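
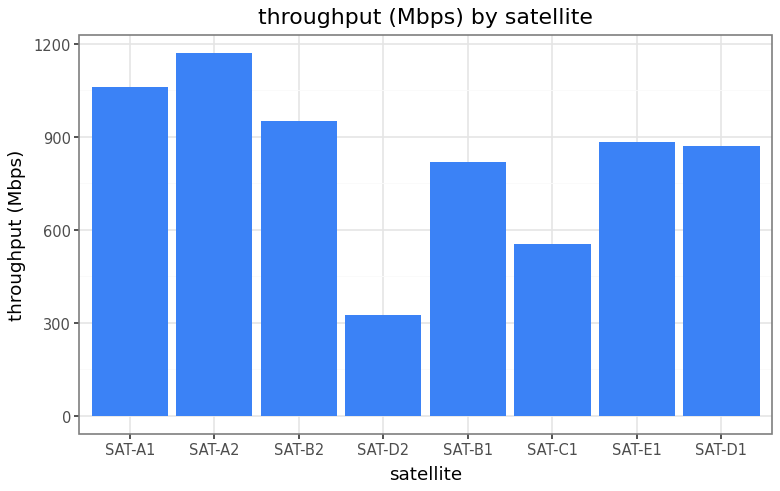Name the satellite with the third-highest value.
Top 4: SAT-A2 ≈ 1200, SAT-A1 ≈ 1100, SAT-B2 ≈ 1000, SAT-E1 ≈ 900.

SAT-B2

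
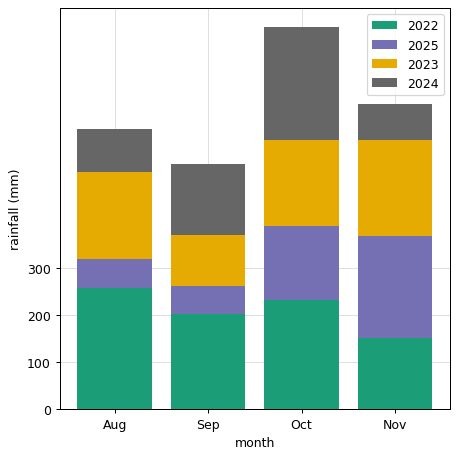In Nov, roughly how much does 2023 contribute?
≈ 200

2023 top ≈ 600, bottom ≈ 400; segment ≈ 200.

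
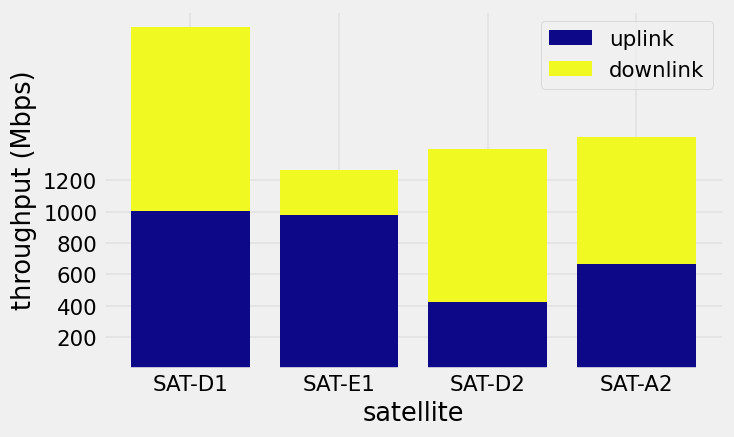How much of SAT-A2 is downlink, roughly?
downlink top ≈ 1400, bottom ≈ 600; segment ≈ 800.

≈ 800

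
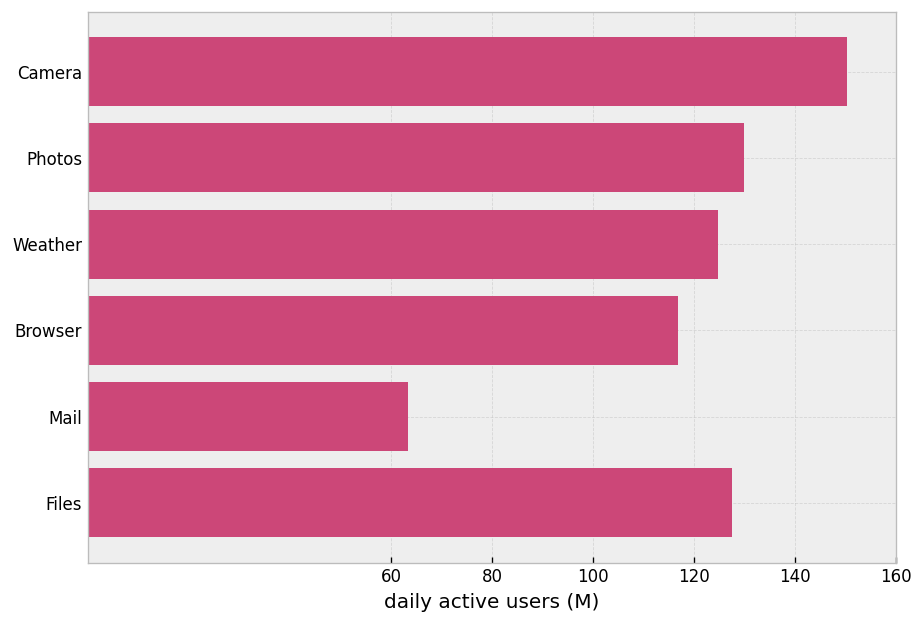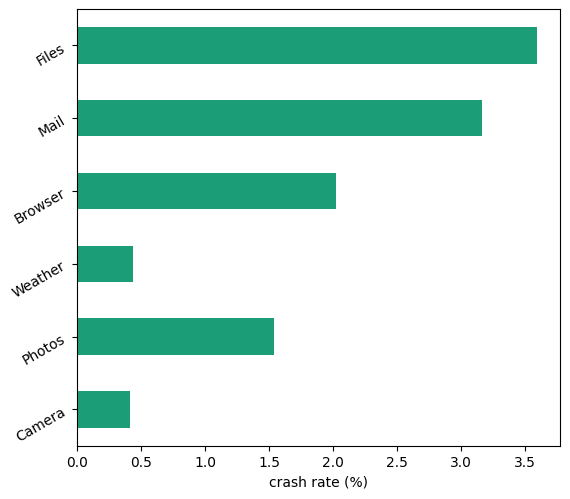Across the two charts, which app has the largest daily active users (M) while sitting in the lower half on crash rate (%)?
Camera

Chart 2 median crash rate (%) ≈ 2; below-median apps: Camera, Photos, Weather. Among those, Camera has the highest daily active users (M) (≈ 160).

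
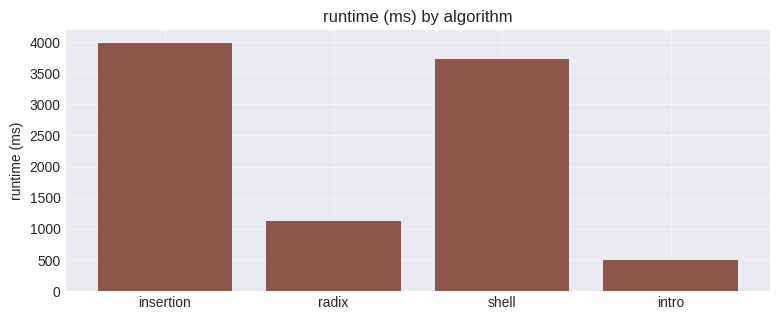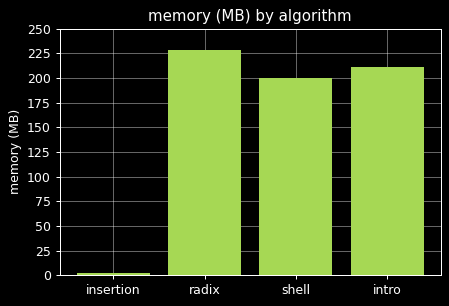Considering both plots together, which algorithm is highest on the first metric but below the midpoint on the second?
insertion

Chart 2 median memory (MB) ≈ 200; below-median algorithms: insertion, shell. Among those, insertion has the highest runtime (ms) (≈ 4000).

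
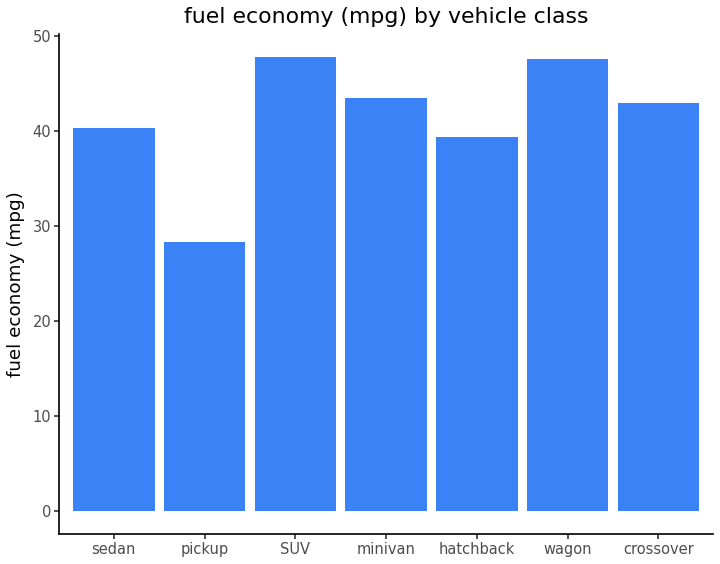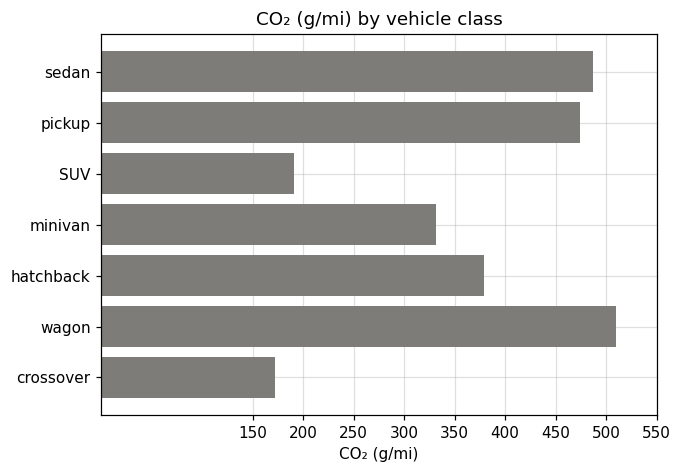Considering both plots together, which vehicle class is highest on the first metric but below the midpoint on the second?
SUV

Chart 2 median CO₂ (g/mi) ≈ 400; below-median vehicle classes: SUV, minivan, crossover. Among those, SUV has the highest fuel economy (mpg) (≈ 50).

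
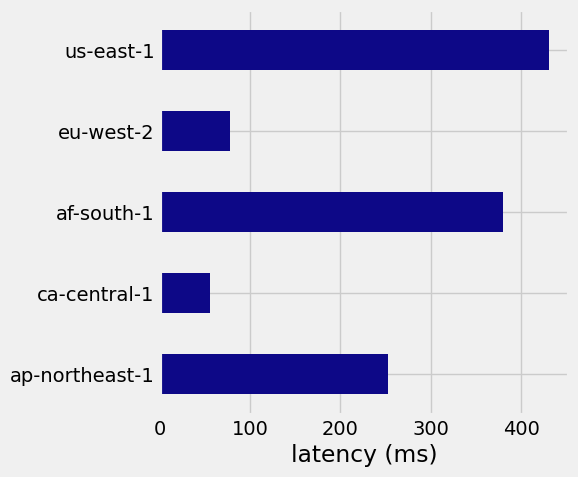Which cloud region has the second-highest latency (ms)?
af-south-1

Top 3: us-east-1 ≈ 450, af-south-1 ≈ 400, ap-northeast-1 ≈ 250.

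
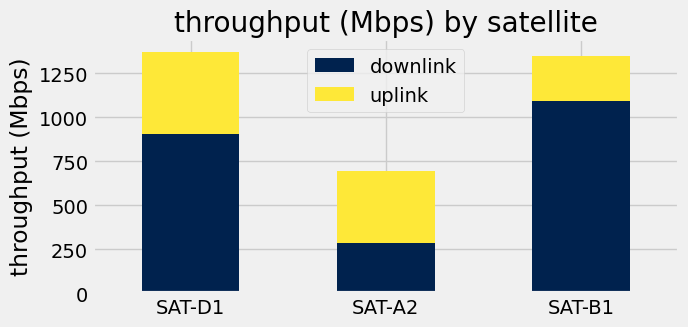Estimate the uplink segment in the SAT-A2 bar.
≈ 400

uplink top ≈ 600, bottom ≈ 200; segment ≈ 400.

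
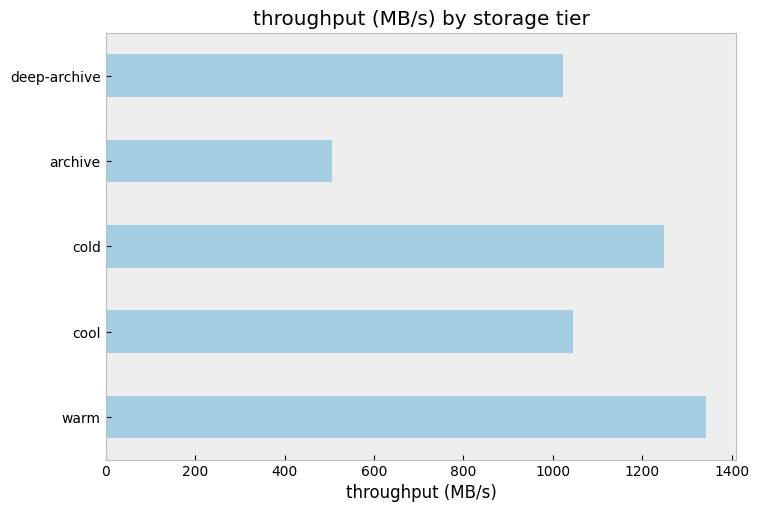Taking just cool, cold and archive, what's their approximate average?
≈ 933

(1000 + 1200 + 600) / 3 ≈ 933.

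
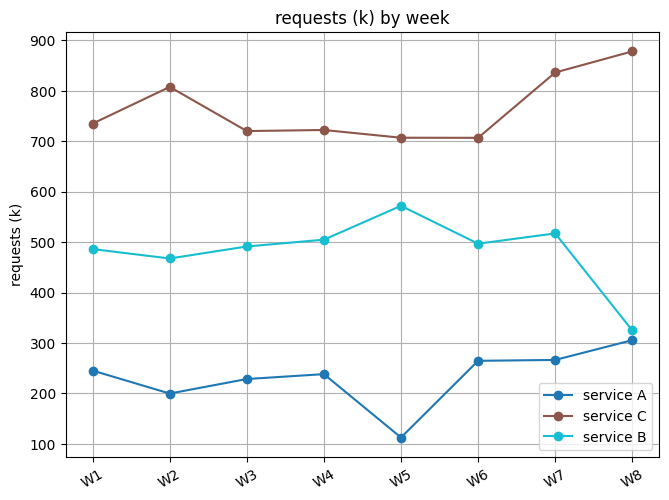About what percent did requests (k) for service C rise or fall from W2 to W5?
W2 ≈ 800, W5 ≈ 700; (700 − 800) / 800 ≈ -12.5%.

≈ -12.5%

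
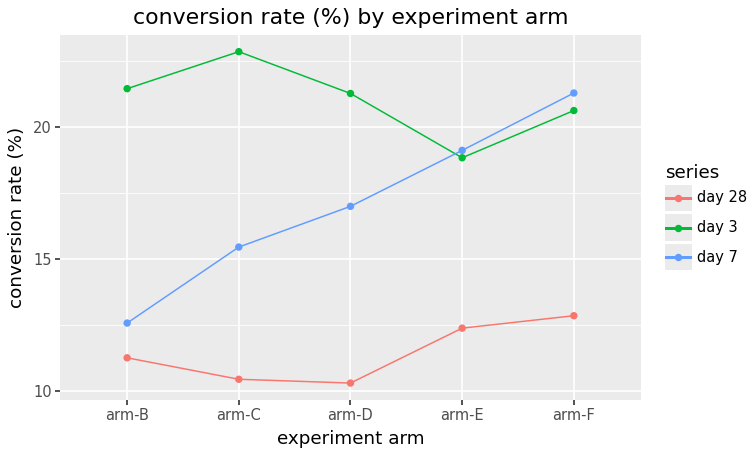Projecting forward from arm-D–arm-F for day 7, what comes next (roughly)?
Last three: 18, 20, 22 → slope ≈ 2/step → next ≈ 24.

≈ 24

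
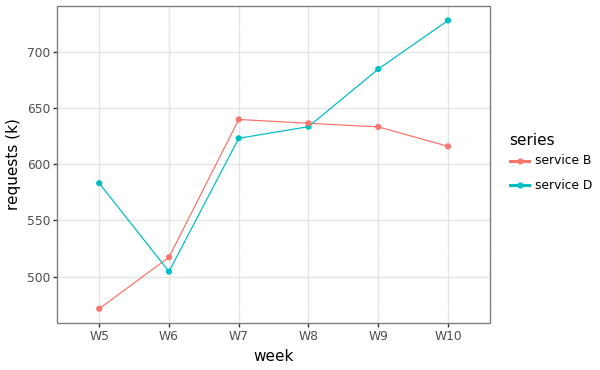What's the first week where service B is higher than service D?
W6

W5: service B ≈ 475 vs service D ≈ 575 (not yet); W6: service B ≈ 525 vs service D ≈ 500 (first crossover).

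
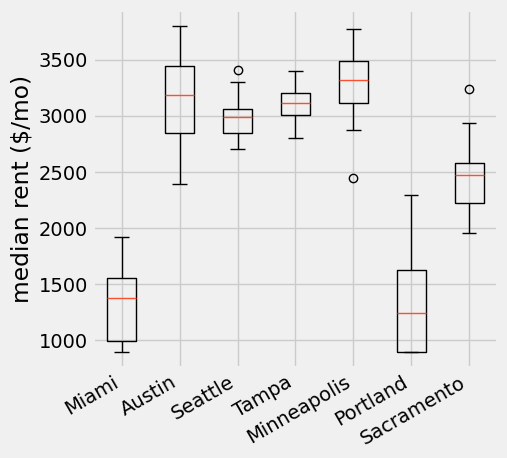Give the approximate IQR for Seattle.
≈ 200

Q3 ≈ 3000, Q1 ≈ 2800; IQR ≈ 200.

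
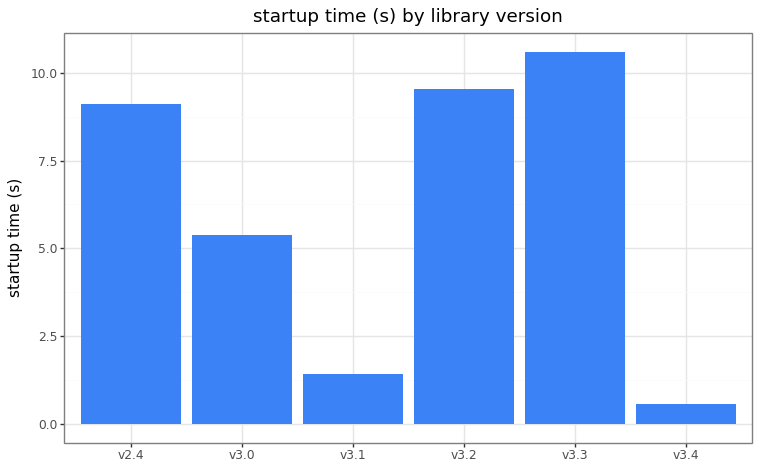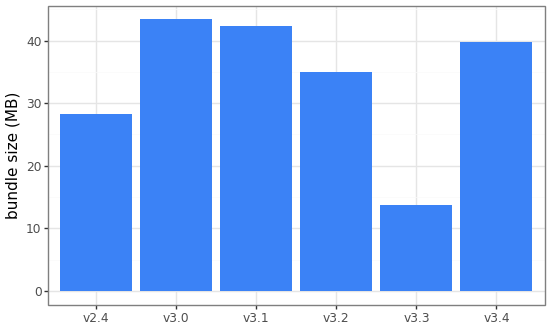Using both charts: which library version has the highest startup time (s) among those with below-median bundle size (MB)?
Chart 2 median bundle size (MB) ≈ 35; below-median library versions: v2.4, v3.2, v3.3. Among those, v3.3 has the highest startup time (s) (≈ 11).

v3.3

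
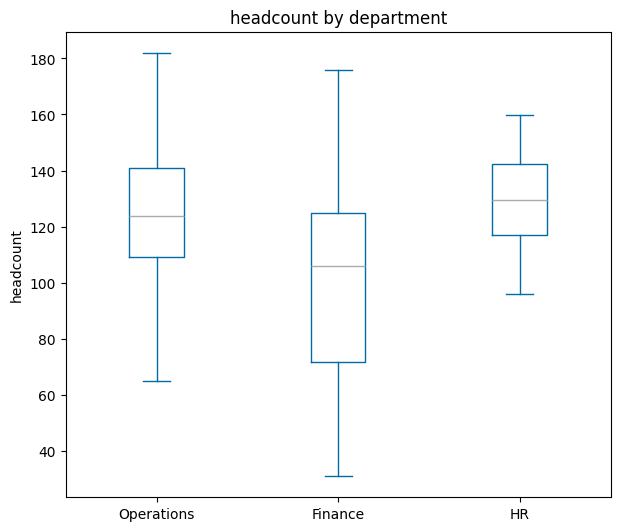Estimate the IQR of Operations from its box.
Q3 ≈ 140, Q1 ≈ 110; IQR ≈ 30.

≈ 30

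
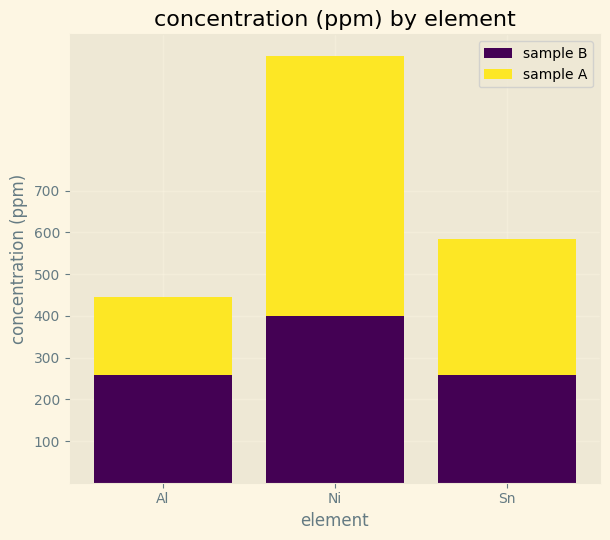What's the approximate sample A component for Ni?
sample A top ≈ 1000, bottom ≈ 400; segment ≈ 600.

≈ 600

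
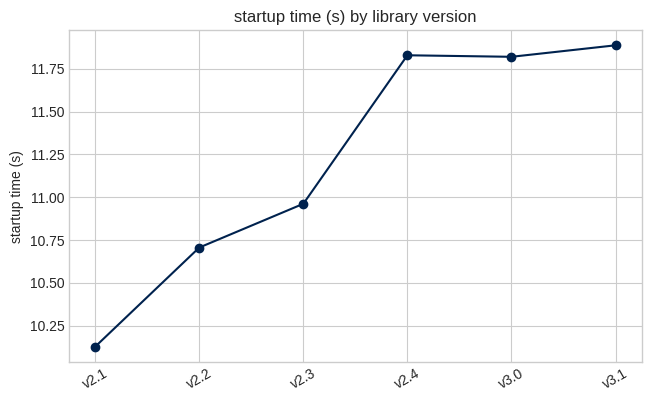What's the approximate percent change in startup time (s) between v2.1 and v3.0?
v2.1 ≈ 10.2, v3.0 ≈ 11.8; (11.8 − 10.2) / 10.2 ≈ +15.7%.

≈ +15.7%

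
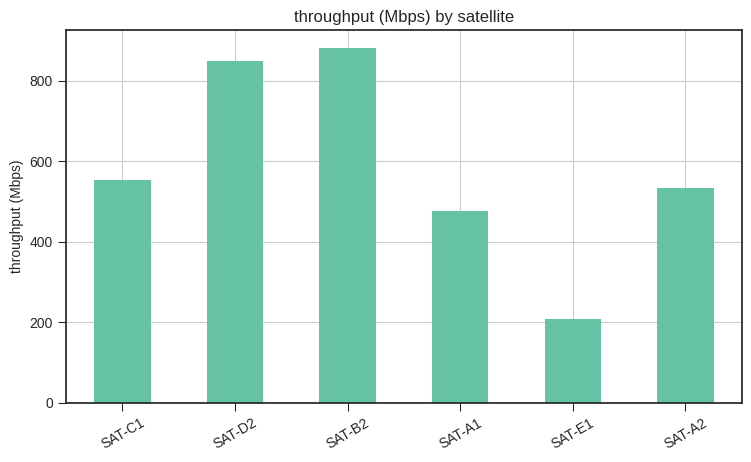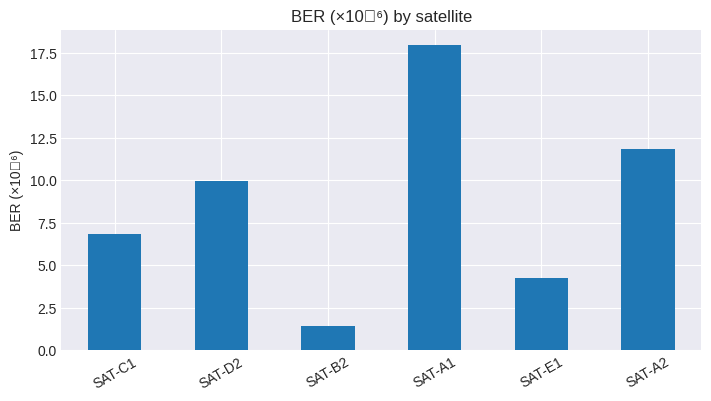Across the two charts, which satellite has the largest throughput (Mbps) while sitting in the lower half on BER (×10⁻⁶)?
Chart 2 median BER (×10⁻⁶) ≈ 8; below-median satellites: SAT-C1, SAT-B2, SAT-E1. Among those, SAT-B2 has the highest throughput (Mbps) (≈ 900).

SAT-B2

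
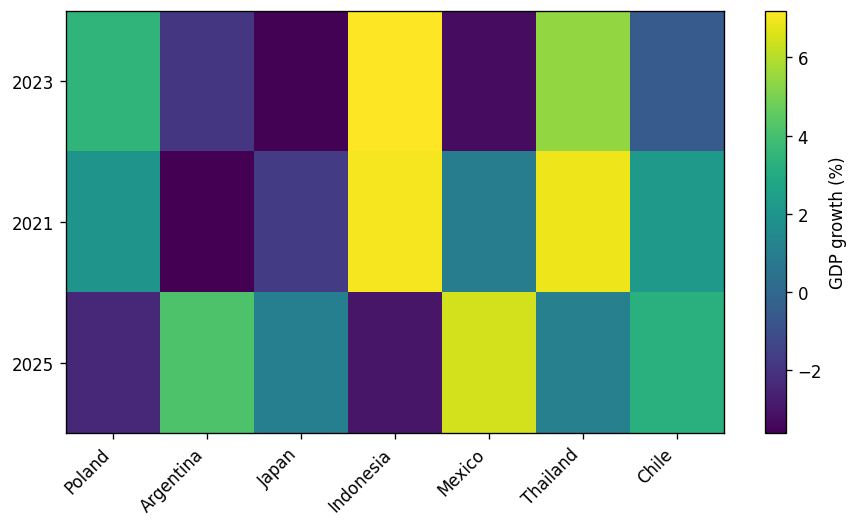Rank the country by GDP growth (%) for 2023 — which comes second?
Top 3 for 2023: Indonesia ≈ 7, Thailand ≈ 5, Poland ≈ 3.

Thailand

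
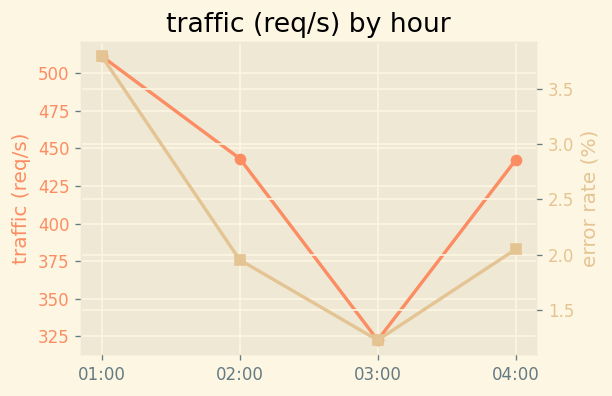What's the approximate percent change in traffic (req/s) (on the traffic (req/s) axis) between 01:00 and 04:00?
01:00 ≈ 520, 04:00 ≈ 440; (440 − 520) / 520 ≈ -15.4%.

≈ -15.4%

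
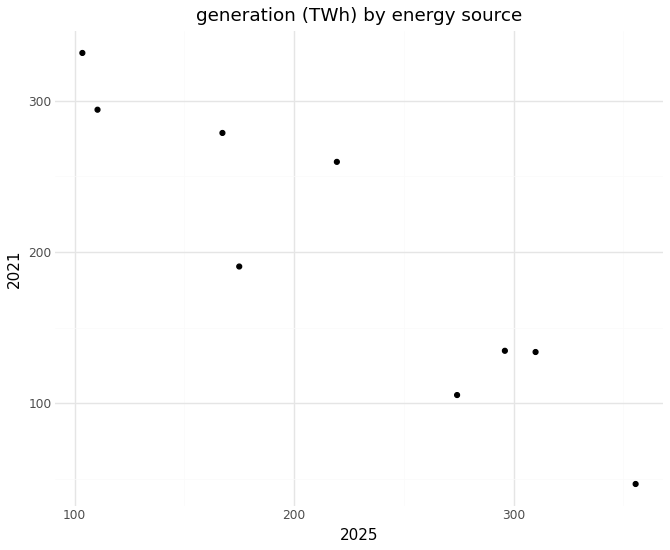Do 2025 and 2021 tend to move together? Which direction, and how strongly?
Points are negatively correlated; strong (|r| ≈ 0.9).

negative, strong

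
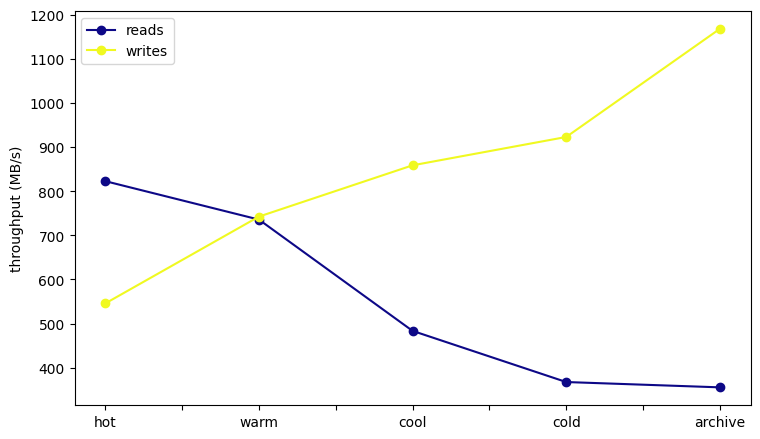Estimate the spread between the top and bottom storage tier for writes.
≈ 700

Max archive ≈ 1200, min hot ≈ 500; range ≈ 700.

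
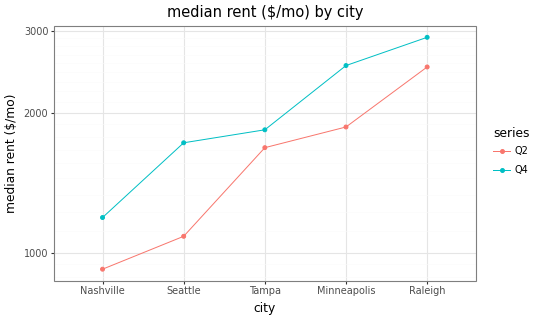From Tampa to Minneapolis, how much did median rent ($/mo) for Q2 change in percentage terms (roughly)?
≈ +12.5%

Tampa ≈ 1600, Minneapolis ≈ 1800; (1800 − 1600) / 1600 ≈ +12.5%.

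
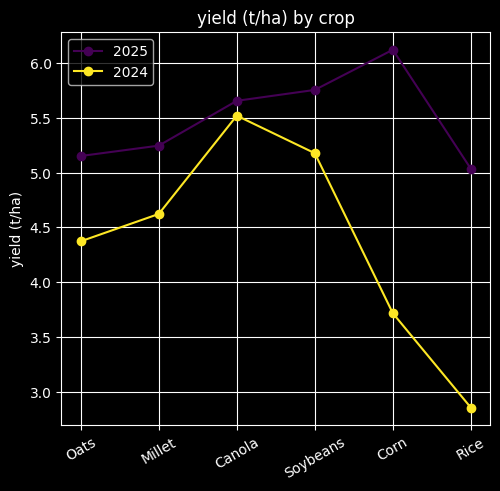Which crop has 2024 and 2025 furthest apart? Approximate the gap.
Corn, ≈ 2.5 t/ha

Corn: 2024 ≈ 3.5, 2025 ≈ 6.0 → gap ≈ 2.5. Next-largest (Rice) is only ≈ 2.0.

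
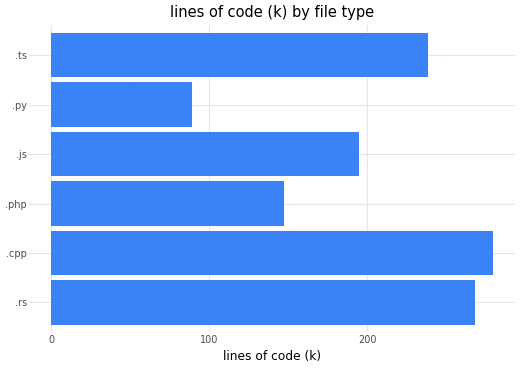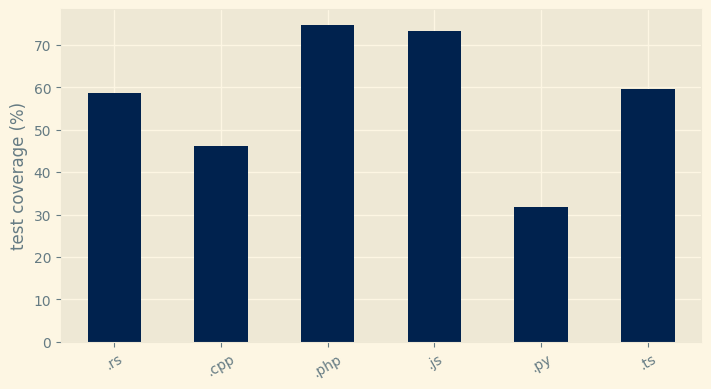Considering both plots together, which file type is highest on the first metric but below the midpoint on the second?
Chart 2 median test coverage (%) ≈ 60; below-median file types: .rs, .cpp, .py. Among those, .cpp has the highest lines of code (k) (≈ 300).

.cpp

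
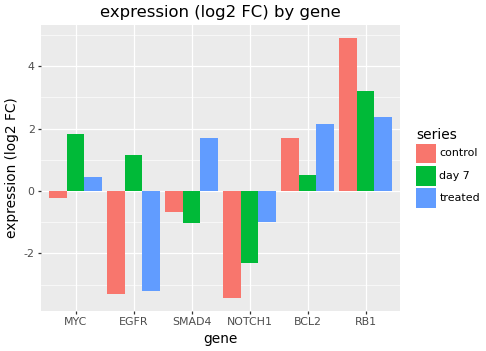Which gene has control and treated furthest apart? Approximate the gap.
RB1, ≈ 3 log2 FC

RB1: control ≈ 5, treated ≈ 2 → gap ≈ 3. Next-largest (NOTCH1) is only ≈ 2.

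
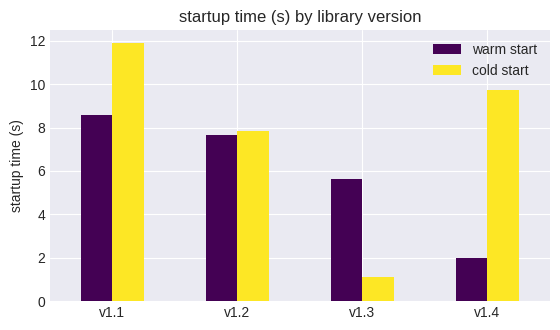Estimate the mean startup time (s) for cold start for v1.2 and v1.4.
(8 + 10) / 2 ≈ 9.

≈ 9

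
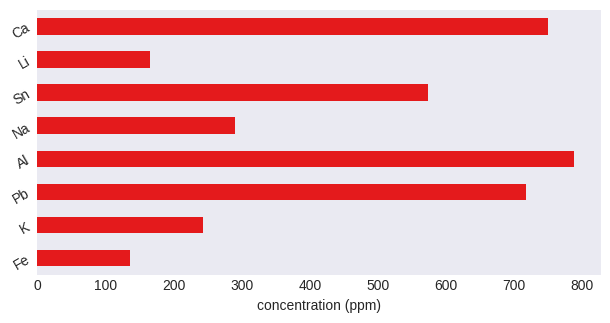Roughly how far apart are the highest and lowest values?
Max Al ≈ 800, min Fe ≈ 100; range ≈ 700.

≈ 700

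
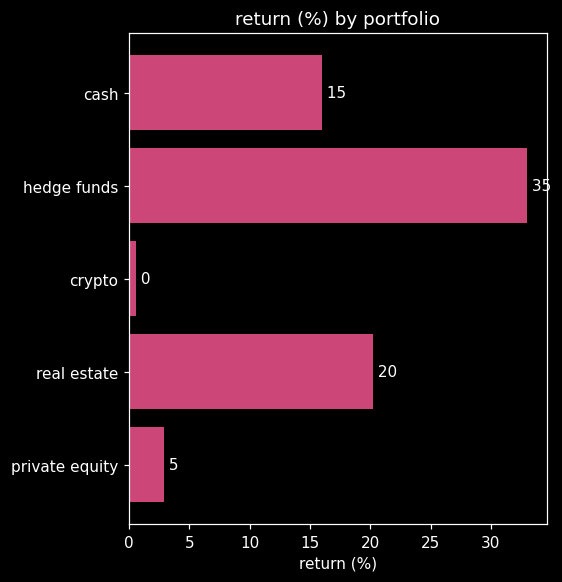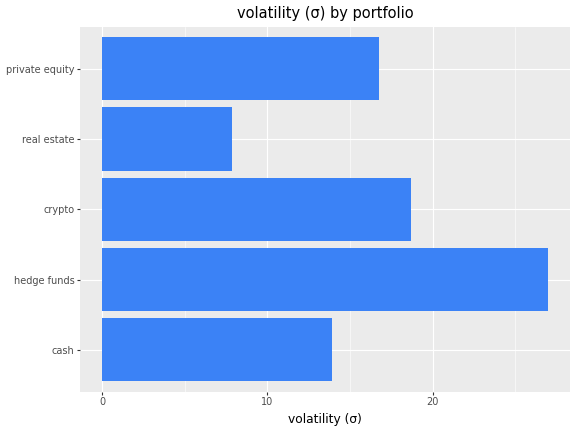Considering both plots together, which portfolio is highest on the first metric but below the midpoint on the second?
Chart 2 median volatility (σ) ≈ 15; below-median portfolios: cash, real estate. Among those, real estate has the highest return (%) (≈ 20).

real estate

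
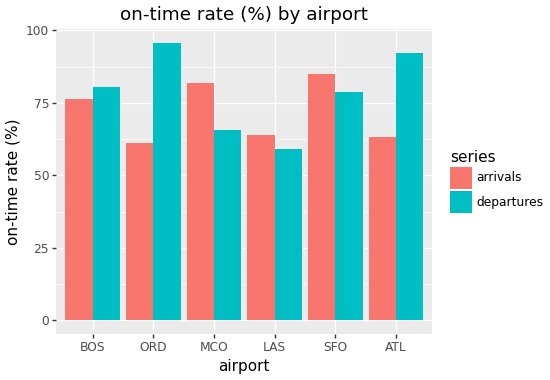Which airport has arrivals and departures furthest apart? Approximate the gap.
ORD, ≈ 40 %

ORD: arrivals ≈ 60, departures ≈ 100 → gap ≈ 40. Next-largest (ATL) is only ≈ 30.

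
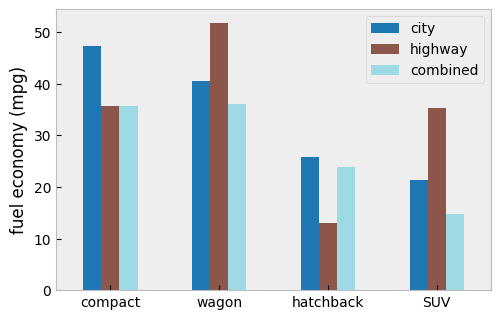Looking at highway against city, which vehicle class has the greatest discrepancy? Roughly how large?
SUV: highway ≈ 35, city ≈ 20 → gap ≈ 15. Next-largest (hatchback) is only ≈ 10.

SUV, ≈ 15 mpg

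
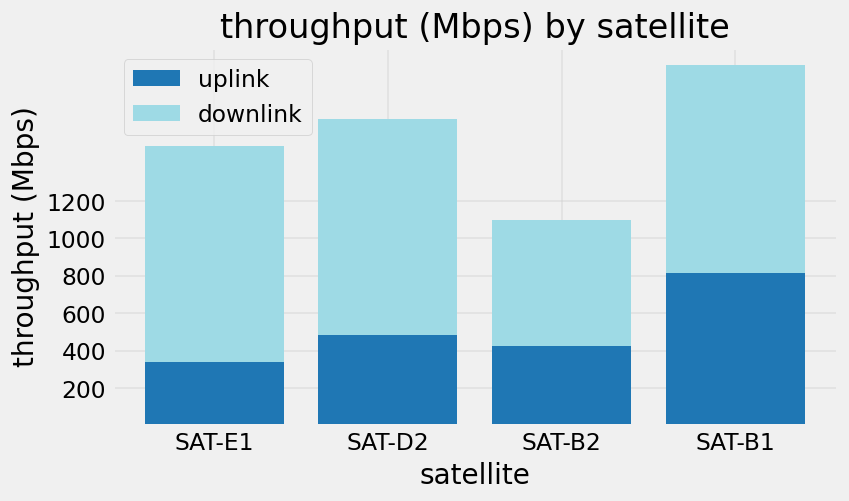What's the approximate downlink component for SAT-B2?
≈ 600

downlink top ≈ 1000, bottom ≈ 400; segment ≈ 600.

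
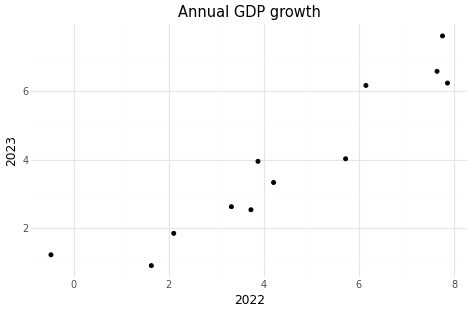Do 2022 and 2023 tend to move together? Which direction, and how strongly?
Points are positively correlated; strong (|r| ≈ 0.9).

positive, strong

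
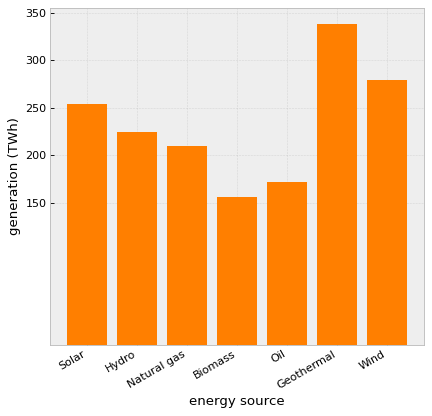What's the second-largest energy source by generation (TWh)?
Top 3: Geothermal ≈ 350, Wind ≈ 300, Solar ≈ 250.

Wind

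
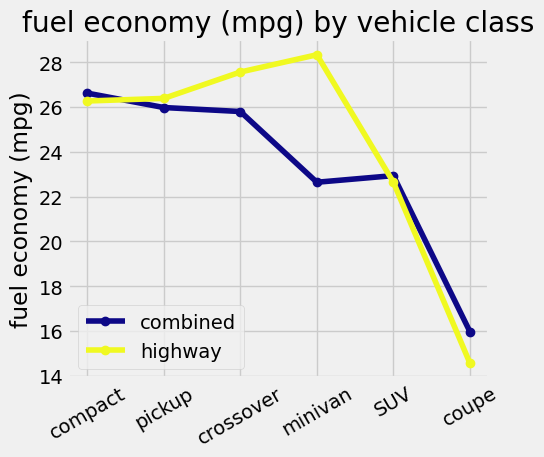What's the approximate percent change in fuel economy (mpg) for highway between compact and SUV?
≈ -15.4%

compact ≈ 26, SUV ≈ 22; (22 − 26) / 26 ≈ -15.4%.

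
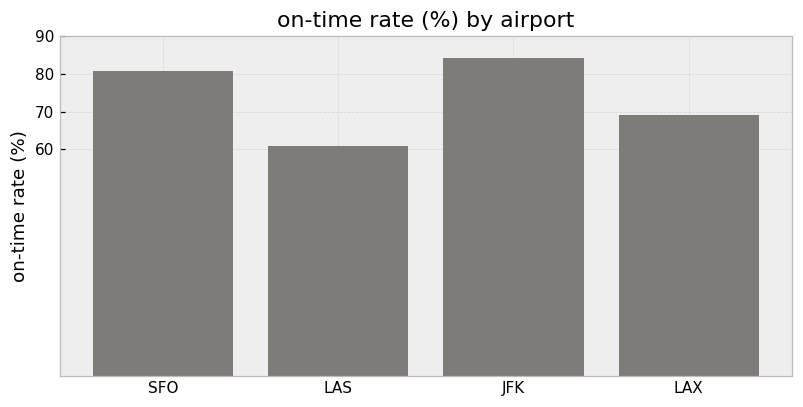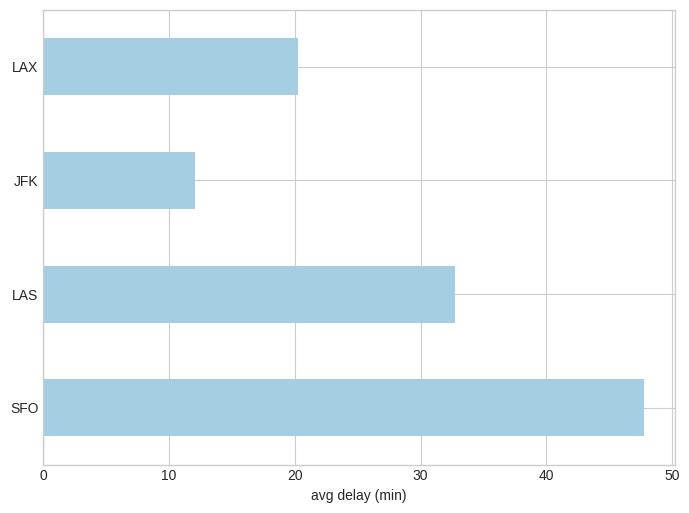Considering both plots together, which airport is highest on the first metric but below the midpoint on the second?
Chart 2 median avg delay (min) ≈ 25; below-median airports: JFK, LAX. Among those, JFK has the highest on-time rate (%) (≈ 80).

JFK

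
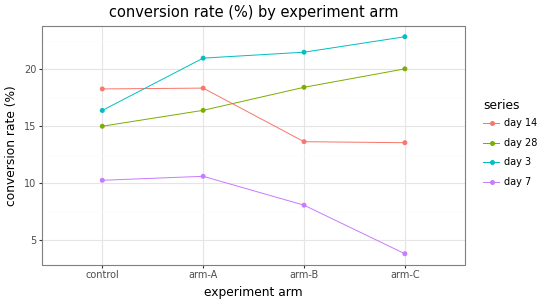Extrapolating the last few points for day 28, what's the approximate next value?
≈ 22

Last three: 16, 18, 20 → slope ≈ 2/step → next ≈ 22.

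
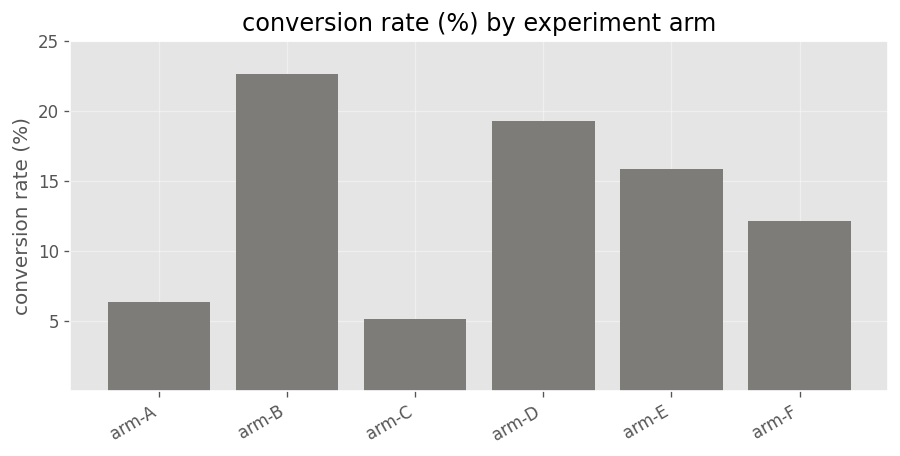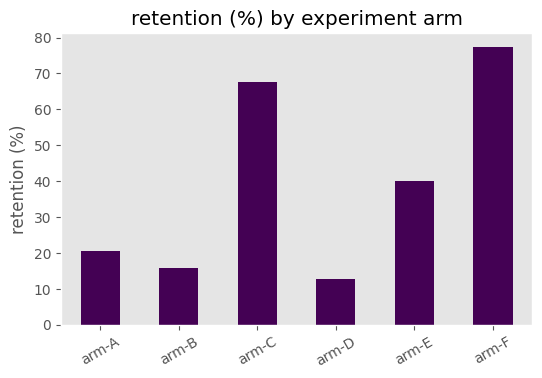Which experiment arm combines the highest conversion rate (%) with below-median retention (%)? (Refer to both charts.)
Chart 2 median retention (%) ≈ 30; below-median experiment arms: arm-A, arm-B, arm-D. Among those, arm-B has the highest conversion rate (%) (≈ 25).

arm-B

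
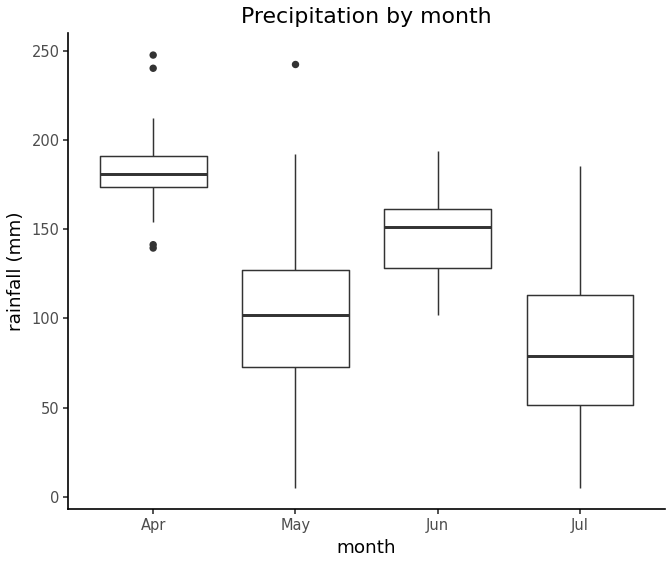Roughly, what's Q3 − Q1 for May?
Q3 ≈ 130, Q1 ≈ 70; IQR ≈ 60.

≈ 60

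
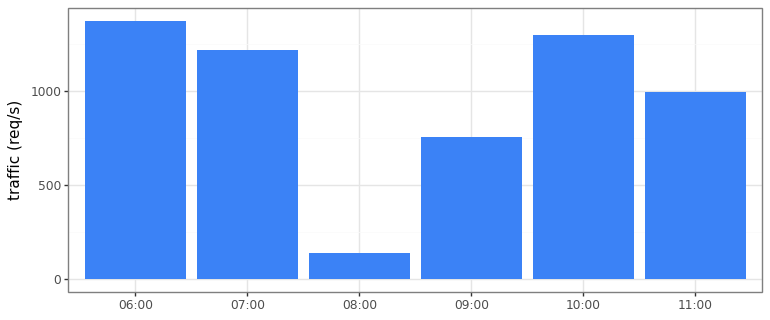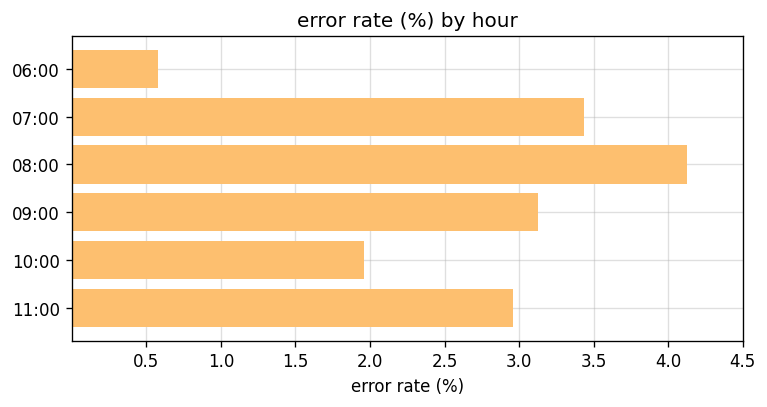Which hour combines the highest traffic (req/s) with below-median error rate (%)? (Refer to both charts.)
Chart 2 median error rate (%) ≈ 3; below-median hours: 06:00, 10:00, 11:00. Among those, 06:00 has the highest traffic (req/s) (≈ 1400).

06:00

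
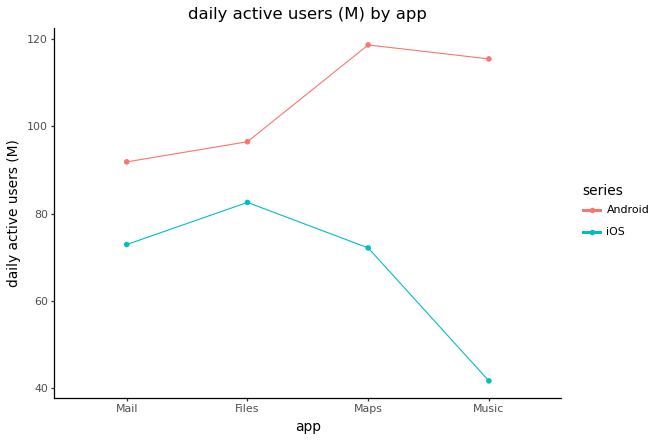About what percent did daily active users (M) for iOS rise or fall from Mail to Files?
Mail ≈ 70, Files ≈ 80; (80 − 70) / 70 ≈ +14.3%.

≈ +14.3%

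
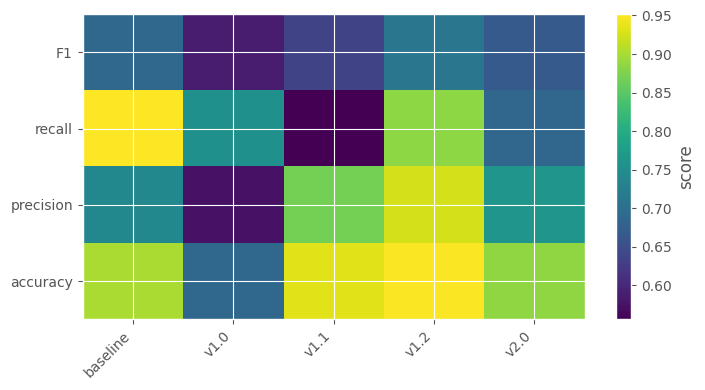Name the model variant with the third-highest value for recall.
Top 4 for recall: baseline ≈ 0.95, v1.2 ≈ 0.90, v1.0 ≈ 0.75, v2.0 ≈ 0.70.

v1.0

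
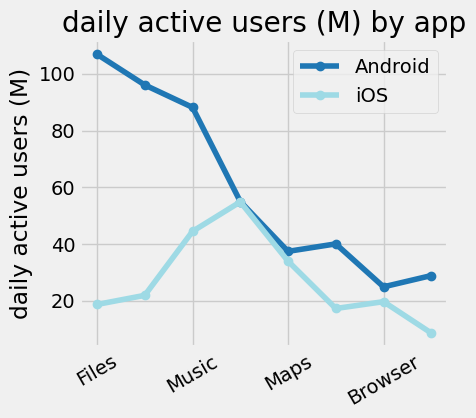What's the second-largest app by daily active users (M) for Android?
Photos

Top 3 for Android: Files ≈ 110, Photos ≈ 100, Music ≈ 90.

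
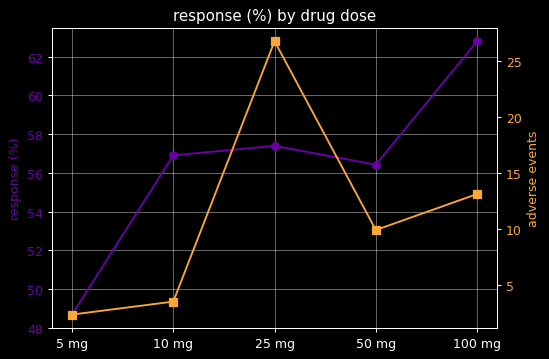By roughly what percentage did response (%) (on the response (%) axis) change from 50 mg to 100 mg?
≈ +10.7%

50 mg ≈ 56, 100 mg ≈ 62; (62 − 56) / 56 ≈ +10.7%.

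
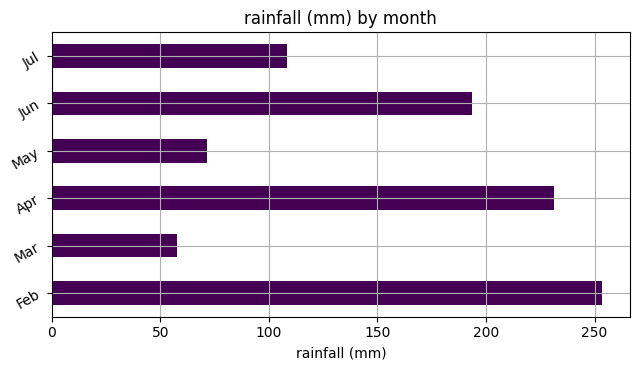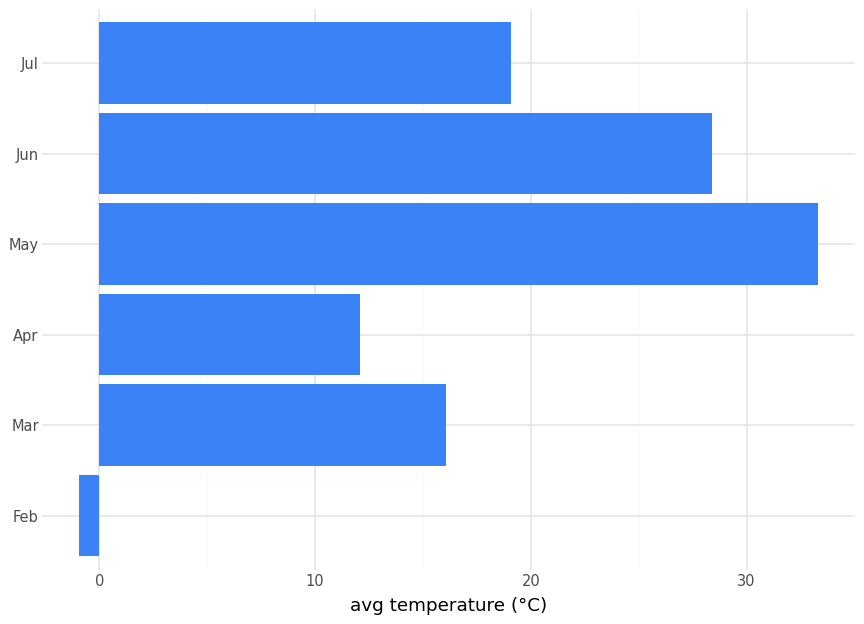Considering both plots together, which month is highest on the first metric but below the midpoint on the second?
Feb

Chart 2 median avg temperature (°C) ≈ 20; below-median months: Feb, Mar, Apr. Among those, Feb has the highest rainfall (mm) (≈ 250).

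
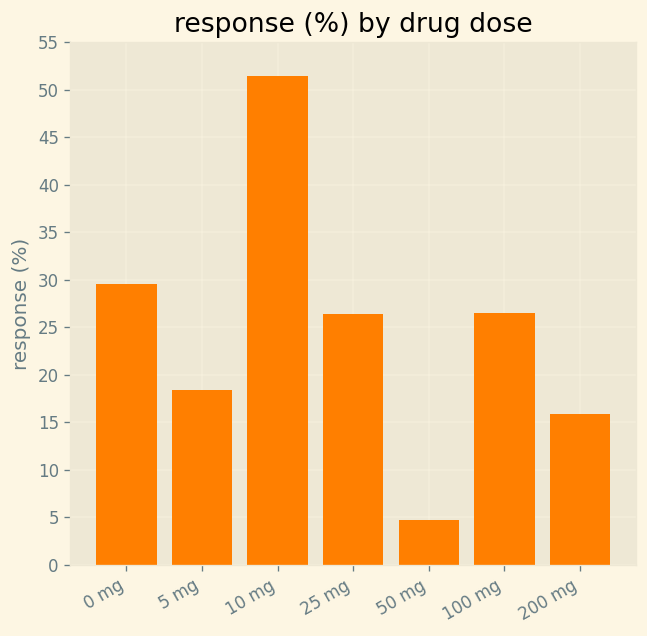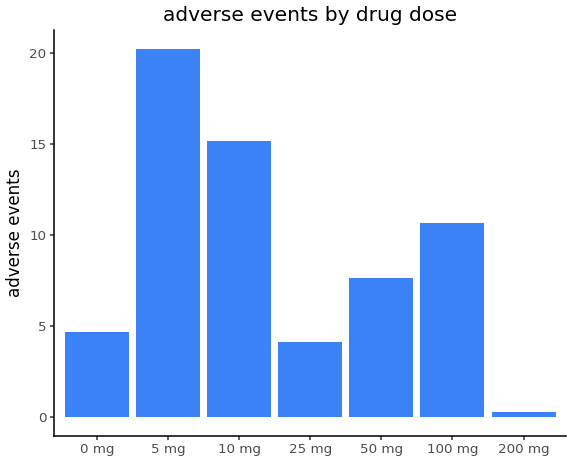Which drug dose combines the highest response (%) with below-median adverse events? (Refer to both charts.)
Chart 2 median adverse events ≈ 8; below-median drug doses: 0 mg, 25 mg, 200 mg. Among those, 0 mg has the highest response (%) (≈ 30).

0 mg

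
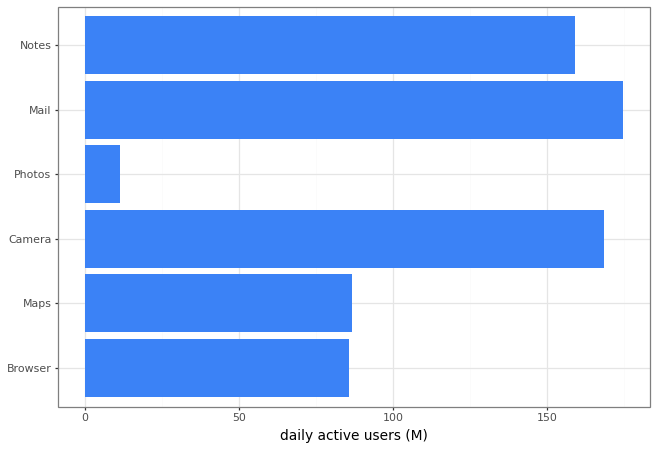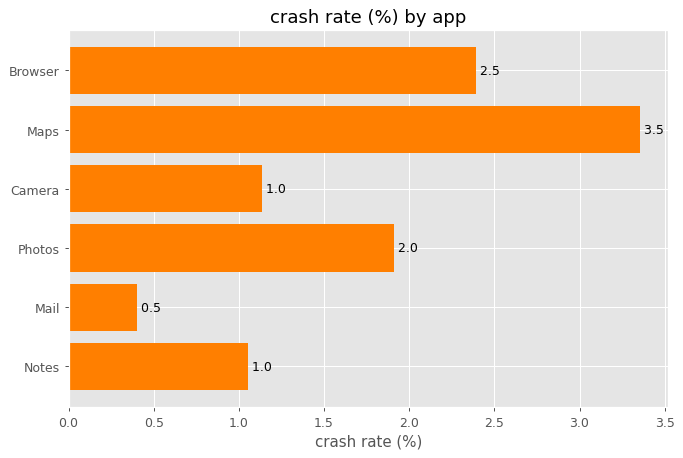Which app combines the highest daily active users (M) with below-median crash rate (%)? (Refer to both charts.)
Chart 2 median crash rate (%) ≈ 1.5; below-median apps: Camera, Mail, Notes. Among those, Mail has the highest daily active users (M) (≈ 180).

Mail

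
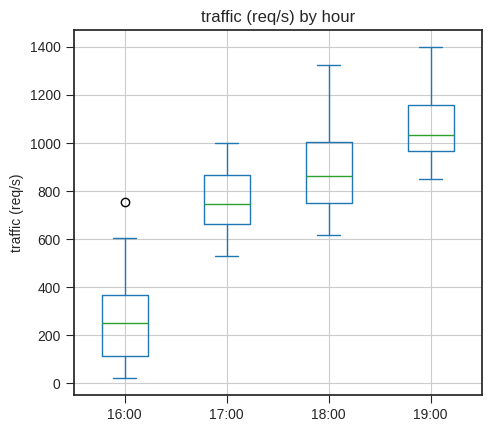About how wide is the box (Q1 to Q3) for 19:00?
Q3 ≈ 1200, Q1 ≈ 1000; IQR ≈ 200.

≈ 200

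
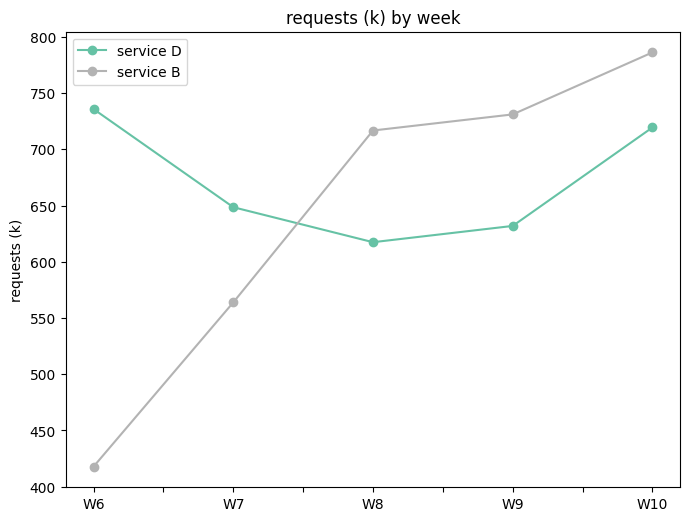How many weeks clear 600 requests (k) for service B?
Above 600: W8, W9, W10.

3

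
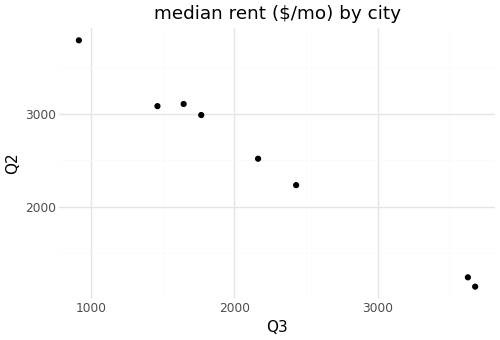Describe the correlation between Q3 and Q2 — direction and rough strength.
Points are negatively correlated; strong (|r| ≈ 1.0).

negative, strong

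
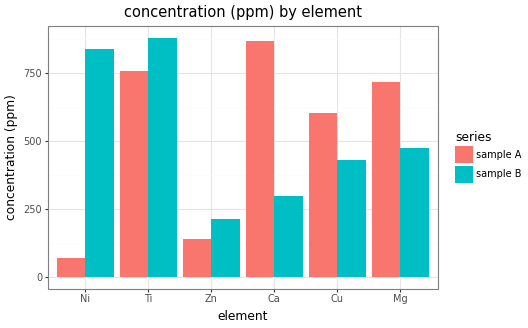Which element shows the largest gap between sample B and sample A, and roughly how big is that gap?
Ni: sample B ≈ 800, sample A ≈ 100 → gap ≈ 700. Next-largest (Ca) is only ≈ 600.

Ni, ≈ 700 ppm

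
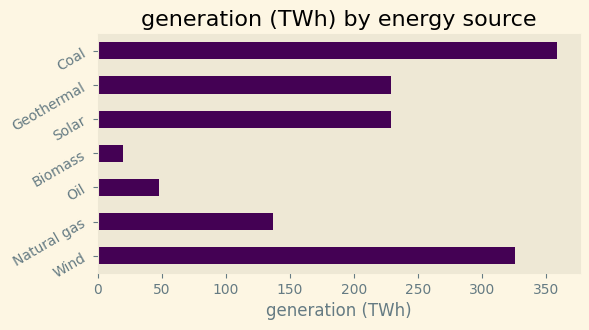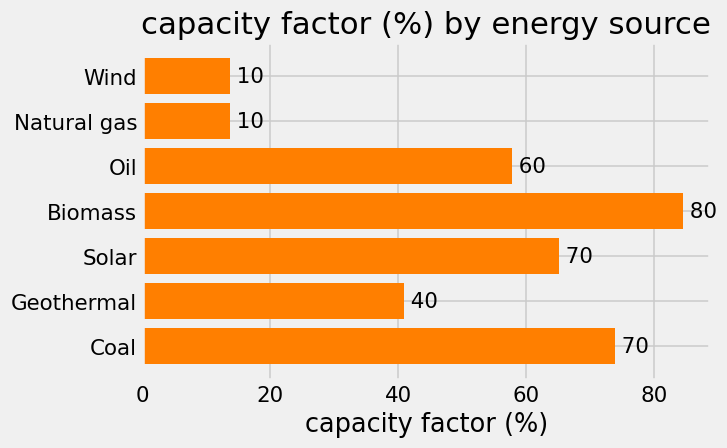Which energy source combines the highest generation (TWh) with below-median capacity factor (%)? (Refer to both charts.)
Wind

Chart 2 median capacity factor (%) ≈ 60; below-median energy sources: Wind, Natural gas, Geothermal. Among those, Wind has the highest generation (TWh) (≈ 350).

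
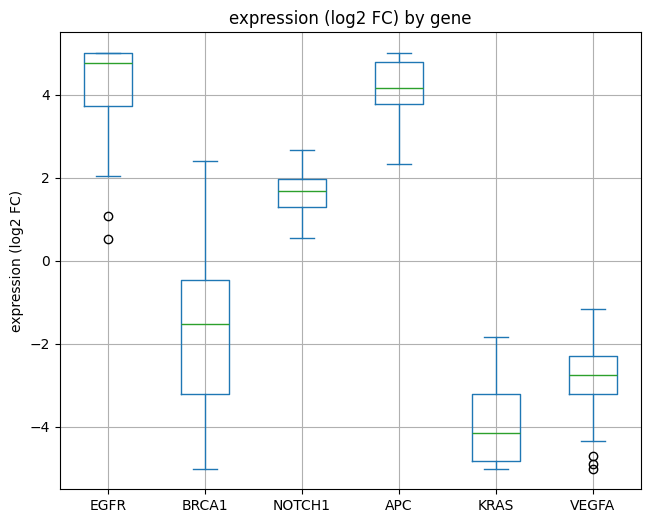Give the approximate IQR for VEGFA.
≈ 1

Q3 ≈ -2, Q1 ≈ -3; IQR ≈ 1.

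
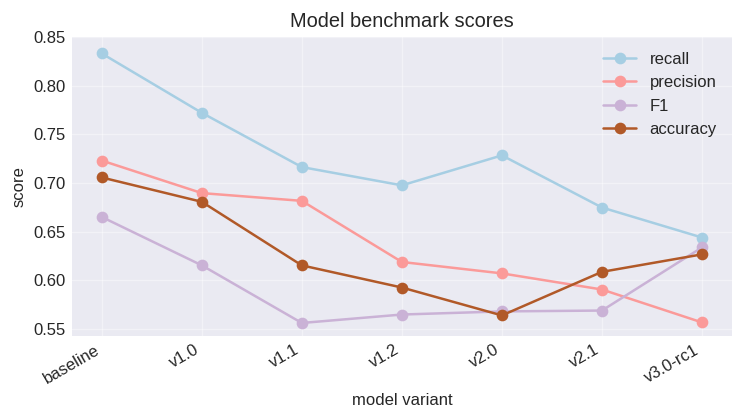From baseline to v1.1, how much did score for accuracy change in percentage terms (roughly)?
≈ -14.3%

baseline ≈ 0.70, v1.1 ≈ 0.60; (0.60 − 0.70) / 0.70 ≈ -14.3%.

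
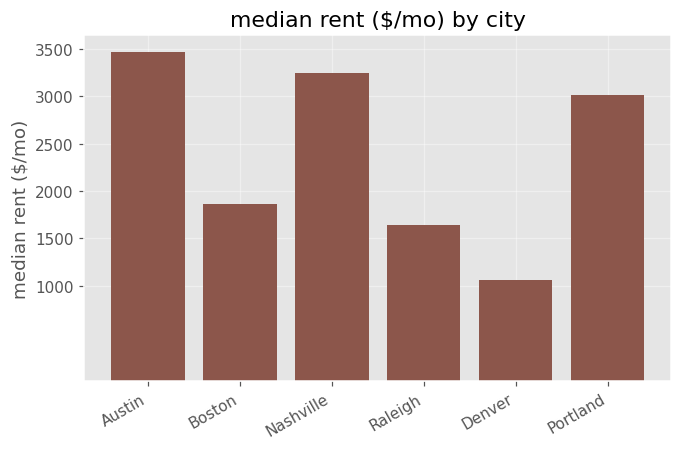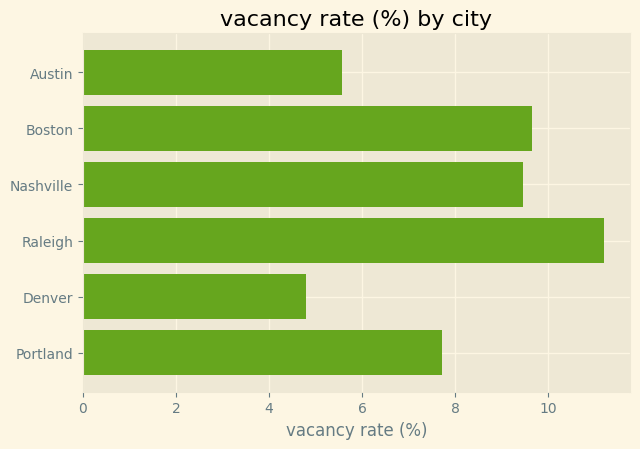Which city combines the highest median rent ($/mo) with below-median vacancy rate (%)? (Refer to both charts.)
Austin

Chart 2 median vacancy rate (%) ≈ 8; below-median cities: Austin, Denver, Portland. Among those, Austin has the highest median rent ($/mo) (≈ 3500).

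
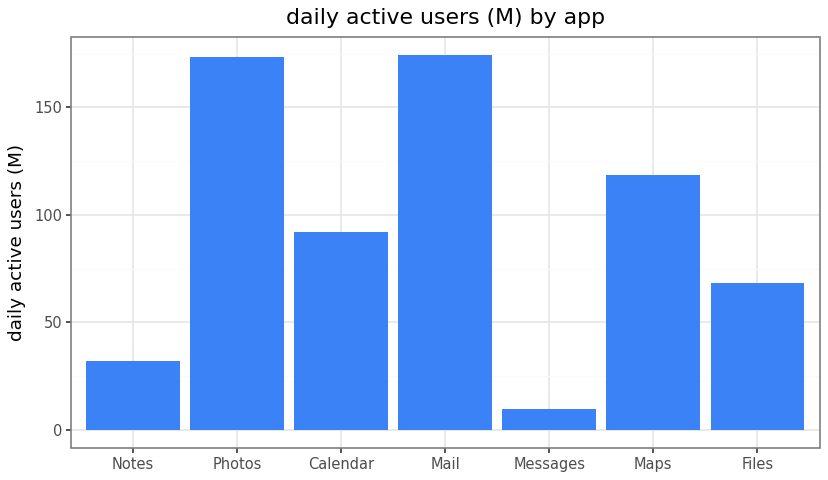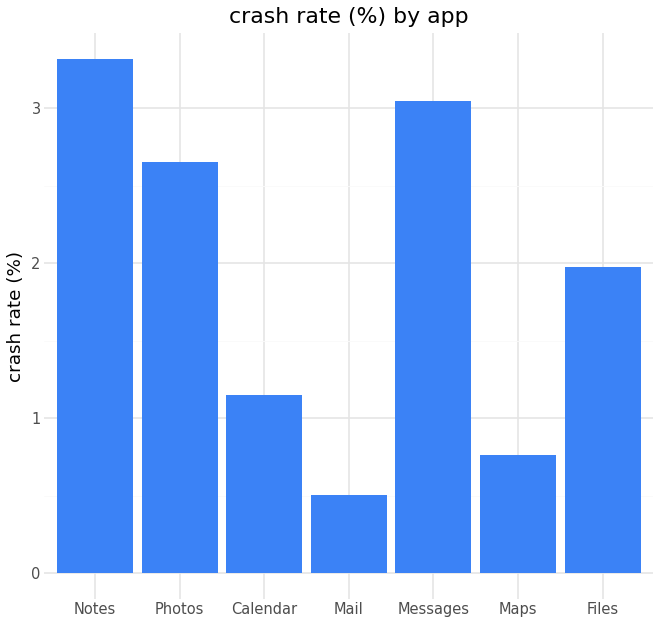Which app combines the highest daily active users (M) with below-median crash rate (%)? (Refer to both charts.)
Chart 2 median crash rate (%) ≈ 2; below-median apps: Calendar, Mail, Maps. Among those, Mail has the highest daily active users (M) (≈ 180).

Mail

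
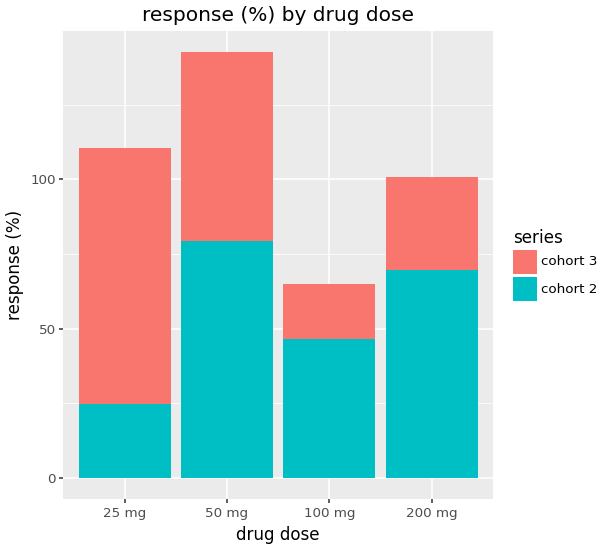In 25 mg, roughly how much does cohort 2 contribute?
≈ 20

cohort 2 top ≈ 20, bottom ≈ 0; segment ≈ 20.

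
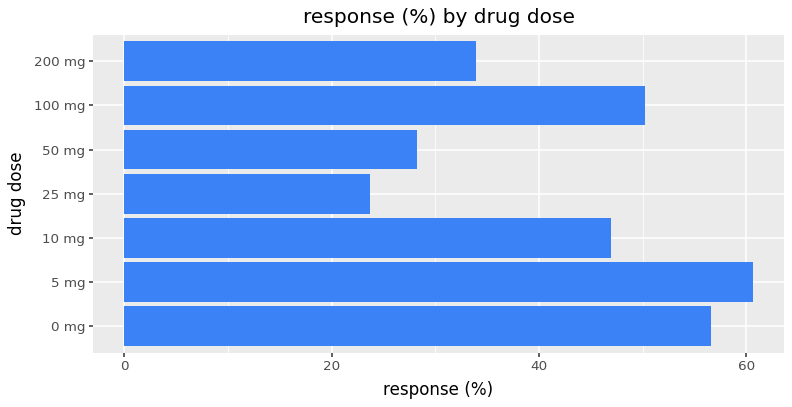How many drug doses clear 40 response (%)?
4

Above 40: 0 mg, 5 mg, 10 mg, 100 mg.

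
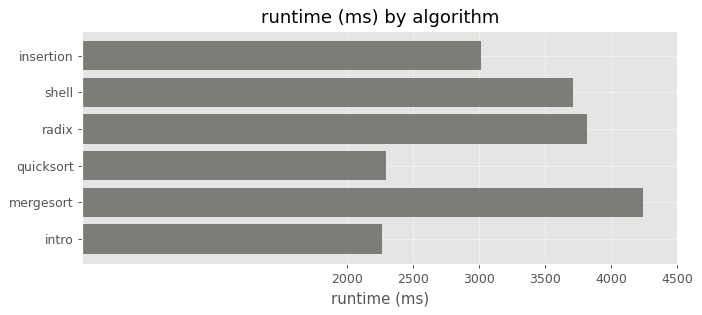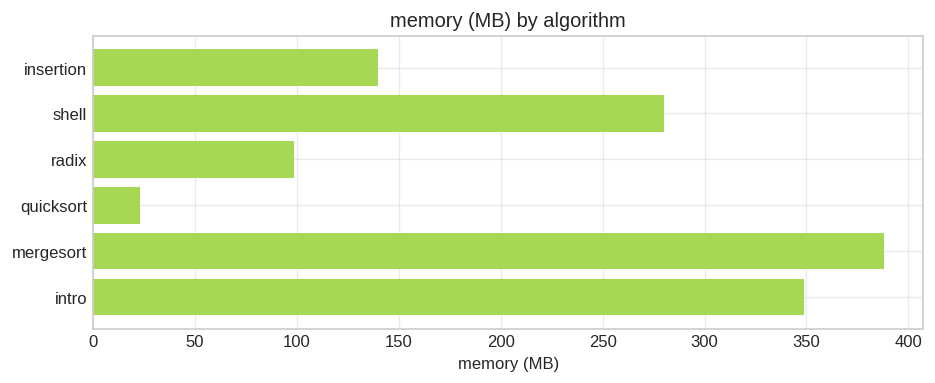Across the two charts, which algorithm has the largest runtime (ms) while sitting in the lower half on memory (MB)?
radix

Chart 2 median memory (MB) ≈ 200; below-median algorithms: insertion, radix, quicksort. Among those, radix has the highest runtime (ms) (≈ 4000).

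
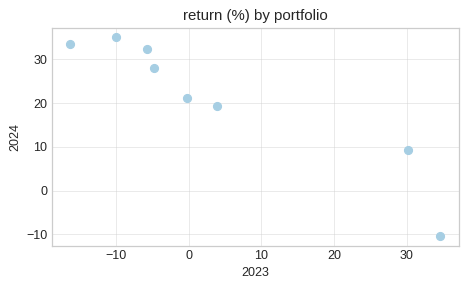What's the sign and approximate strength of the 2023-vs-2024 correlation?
Points are negatively correlated; strong (|r| ≈ 0.9).

negative, strong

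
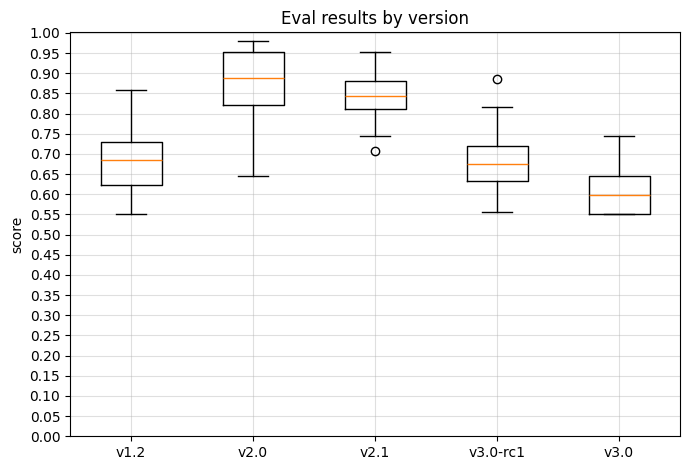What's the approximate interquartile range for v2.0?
Q3 ≈ 0.95, Q1 ≈ 0.80; IQR ≈ 0.15.

≈ 0.15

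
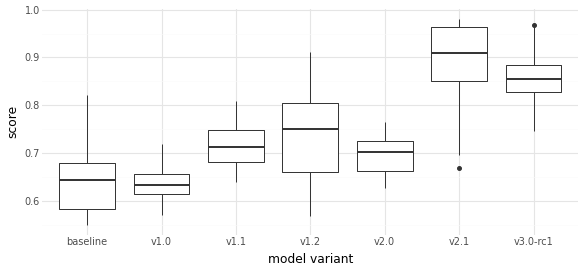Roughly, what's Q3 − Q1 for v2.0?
≈ 0.05

Q3 ≈ 0.70, Q1 ≈ 0.65; IQR ≈ 0.05.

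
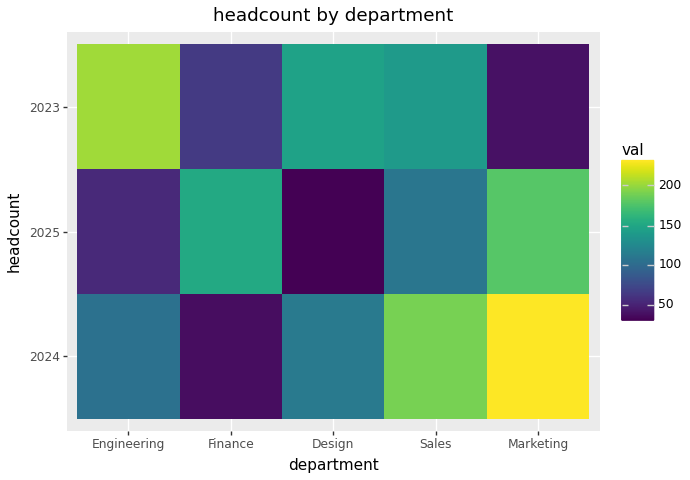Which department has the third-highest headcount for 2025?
Sales

Top 4 for 2025: Marketing ≈ 180, Finance ≈ 160, Sales ≈ 120, Engineering ≈ 60.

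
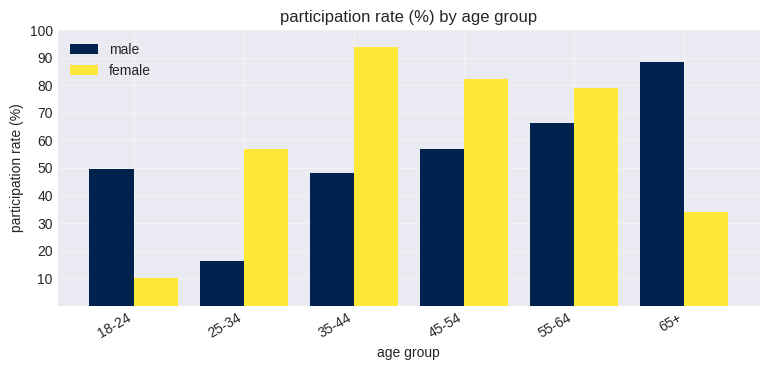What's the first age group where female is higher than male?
25-34

18-24: female ≈ 10 vs male ≈ 50 (not yet); 25-34: female ≈ 60 vs male ≈ 20 (first crossover).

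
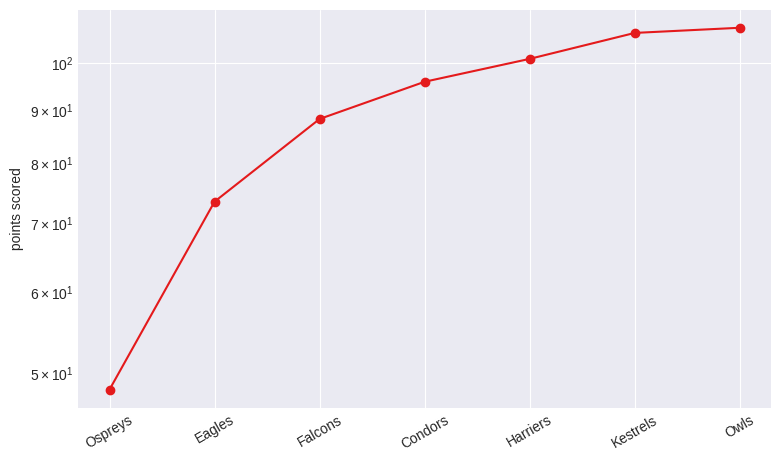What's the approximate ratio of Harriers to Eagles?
Harriers ≈ 100, Eagles ≈ 75; 100/75 ≈ 1.33.

≈ 1.33×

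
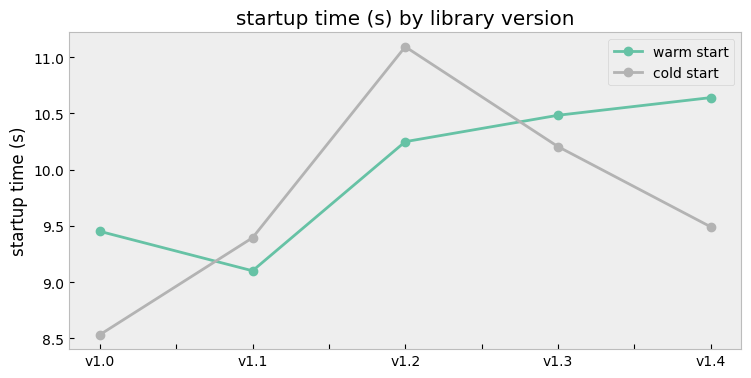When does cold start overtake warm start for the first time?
v1.1

v1.0: cold start ≈ 8.5 vs warm start ≈ 9.5 (not yet); v1.1: cold start ≈ 9.5 vs warm start ≈ 9.0 (first crossover).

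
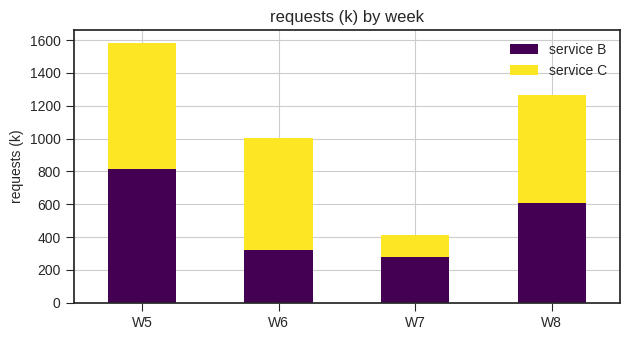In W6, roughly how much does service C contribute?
≈ 600

service C top ≈ 1000, bottom ≈ 400; segment ≈ 600.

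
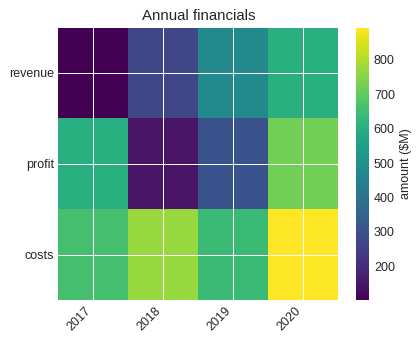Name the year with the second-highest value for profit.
2017

Top 3 for profit: 2020 ≈ 700, 2017 ≈ 600, 2019 ≈ 300.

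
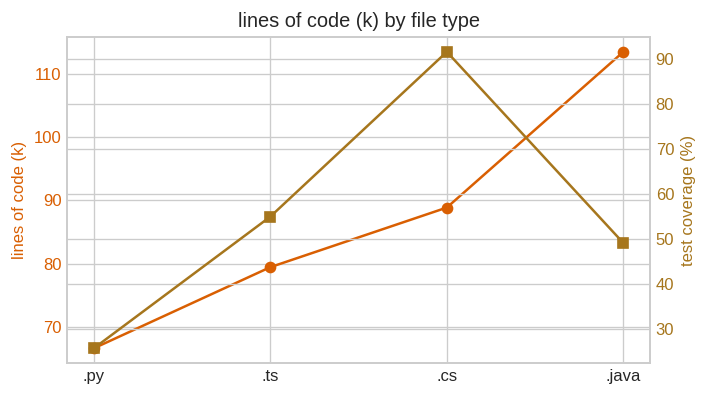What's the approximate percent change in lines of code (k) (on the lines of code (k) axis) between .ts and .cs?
≈ +12.5%

.ts ≈ 80, .cs ≈ 90; (90 − 80) / 80 ≈ +12.5%.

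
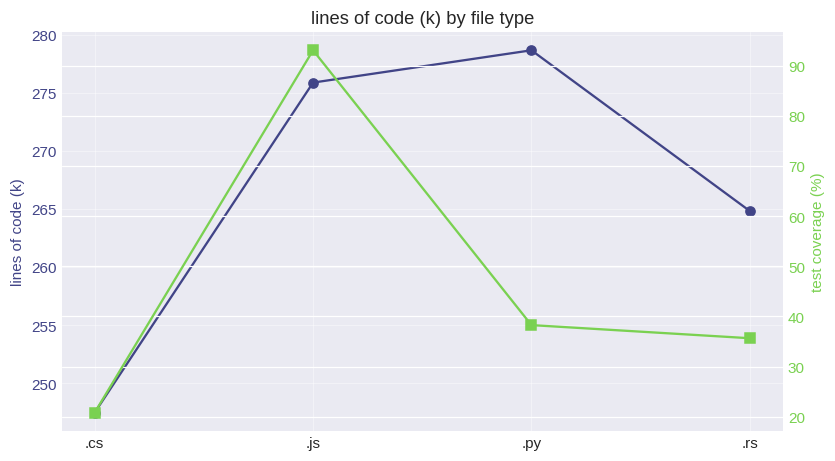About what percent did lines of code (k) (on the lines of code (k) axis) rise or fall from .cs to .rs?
.cs ≈ 245, .rs ≈ 265; (265 − 245) / 245 ≈ +8.2%.

≈ +8.2%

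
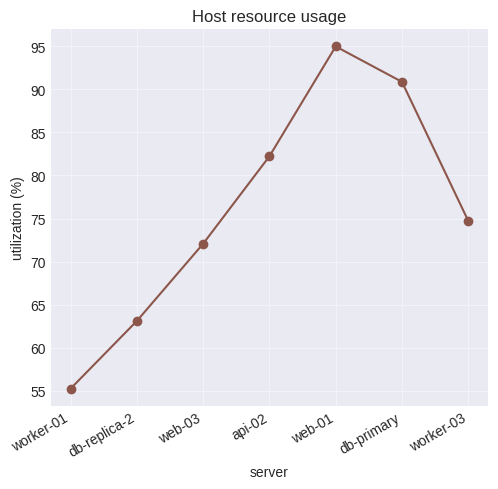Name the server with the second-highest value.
db-primary

Top 3: web-01 ≈ 95, db-primary ≈ 90, api-02 ≈ 80.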